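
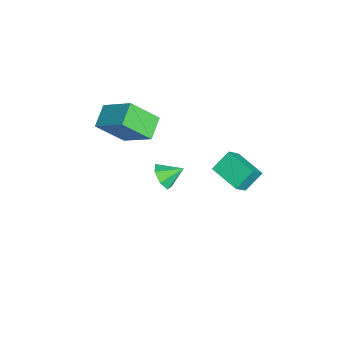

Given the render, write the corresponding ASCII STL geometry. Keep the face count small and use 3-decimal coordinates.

solid 
facet normal -0.563 0.411 -0.717
outer loop
vertex 0.674 0.861 3.384
vertex 1.748 1.84 3.102
vertex 1.121 0.152 2.626
endloop
endfacet
facet normal -0.726 -0.661 0.190
outer loop
vertex 1.712 -0.28 3.378
vertex 0.674 0.861 3.384
vertex 1.121 0.152 2.626
endloop
endfacet
facet normal -0.563 0.411 -0.717
outer loop
vertex 1.121 0.152 2.626
vertex 1.748 1.84 3.102
vertex 2.195 1.131 2.344
endloop
endfacet
facet normal 0.395 -0.627 -0.671
outer loop
vertex 2.195 1.131 2.344
vertex 1.712 -0.28 3.378
vertex 1.121 0.152 2.626
endloop
endfacet
facet normal -0.395 0.627 0.671
outer loop
vertex 0.674 0.861 3.384
vertex 2.339 1.408 3.854
vertex 1.748 1.84 3.102
endloop
endfacet
facet normal -0.726 -0.661 0.190
outer loop
vertex 1.265 0.429 4.136
vertex 0.674 0.861 3.384
vertex 1.712 -0.28 3.378
endloop
endfacet
facet normal -0.395 0.627 0.671
outer loop
vertex 1.265 0.429 4.136
vertex 2.339 1.408 3.854
vertex 0.674 0.861 3.384
endloop
endfacet
facet normal 0.726 0.661 -0.190
outer loop
vertex 1.748 1.84 3.102
vertex 2.339 1.408 3.854
vertex 2.195 1.131 2.344
endloop
endfacet
facet normal 0.395 -0.627 -0.671
outer loop
vertex 2.786 0.699 3.096
vertex 1.712 -0.28 3.378
vertex 2.195 1.131 2.344
endloop
endfacet
facet normal 0.726 0.661 -0.190
outer loop
vertex 2.195 1.131 2.344
vertex 2.339 1.408 3.854
vertex 2.786 0.699 3.096
endloop
endfacet
facet normal 0.563 -0.411 0.717
outer loop
vertex 2.786 0.699 3.096
vertex 1.265 0.429 4.136
vertex 1.712 -0.28 3.378
endloop
endfacet
facet normal 0.563 -0.411 0.717
outer loop
vertex 2.339 1.408 3.854
vertex 1.265 0.429 4.136
vertex 2.786 0.699 3.096
endloop
endfacet
facet normal -0.856 0.287 0.429
outer loop
vertex -3.395 -3.814 2.981
vertex -3.613 -2.535 1.691
vertex -4.36 -5.071 1.898
endloop
endfacet
facet normal 0.119 -0.699 0.705
outer loop
vertex -3.307 -5.425 1.369
vertex -3.395 -3.814 2.981
vertex -4.36 -5.071 1.898
endloop
endfacet
facet normal -0.856 0.287 0.429
outer loop
vertex -4.36 -5.071 1.898
vertex -3.613 -2.535 1.691
vertex -4.578 -3.792 0.607
endloop
endfacet
facet normal -0.503 -0.655 -0.564
outer loop
vertex -4.578 -3.792 0.607
vertex -3.307 -5.425 1.369
vertex -4.36 -5.071 1.898
endloop
endfacet
facet normal 0.503 0.655 0.564
outer loop
vertex -3.395 -3.814 2.981
vertex -2.56 -2.889 1.162
vertex -3.613 -2.535 1.691
endloop
endfacet
facet normal 0.119 -0.699 0.705
outer loop
vertex -2.342 -4.168 2.453
vertex -3.395 -3.814 2.981
vertex -3.307 -5.425 1.369
endloop
endfacet
facet normal 0.503 0.655 0.564
outer loop
vertex -2.342 -4.168 2.453
vertex -2.56 -2.889 1.162
vertex -3.395 -3.814 2.981
endloop
endfacet
facet normal -0.119 0.699 -0.705
outer loop
vertex -3.613 -2.535 1.691
vertex -2.56 -2.889 1.162
vertex -4.578 -3.792 0.607
endloop
endfacet
facet normal -0.503 -0.655 -0.564
outer loop
vertex -3.525 -4.146 0.079
vertex -3.307 -5.425 1.369
vertex -4.578 -3.792 0.607
endloop
endfacet
facet normal -0.119 0.699 -0.705
outer loop
vertex -4.578 -3.792 0.607
vertex -2.56 -2.889 1.162
vertex -3.525 -4.146 0.079
endloop
endfacet
facet normal 0.856 -0.287 -0.429
outer loop
vertex -3.525 -4.146 0.079
vertex -2.342 -4.168 2.453
vertex -3.307 -5.425 1.369
endloop
endfacet
facet normal 0.856 -0.287 -0.429
outer loop
vertex -2.56 -2.889 1.162
vertex -2.342 -4.168 2.453
vertex -3.525 -4.146 0.079
endloop
endfacet
facet normal 0.034 -0.850 -0.526
outer loop
vertex -2.084 -2.516 -1.667
vertex -2.781 -2.392 -1.912
vertex -2.132 -2.176 -2.219
endloop
endfacet
facet normal 0.834 0.499 0.235
outer loop
vertex -2.084 -2.516 -1.667
vertex -2.132 -2.176 -2.219
vertex -2.819 -1.448 -1.328
endloop
endfacet
facet normal 0.035 -0.850 -0.525
outer loop
vertex -2.132 -2.176 -2.219
vertex -2.781 -2.392 -1.912
vertex -2.67 -1.999 -2.541
endloop
endfacet
facet normal 0.463 0.827 -0.319
outer loop
vertex -2.132 -2.176 -2.219
vertex -2.67 -1.999 -2.541
vertex -2.819 -1.448 -1.328
endloop
endfacet
facet normal 0.032 -0.850 -0.526
outer loop
vertex -2.67 -1.999 -2.541
vertex -2.781 -2.392 -1.912
vertex -3.291 -2.117 -2.388
endloop
endfacet
facet normal -0.269 0.864 -0.426
outer loop
vertex -2.67 -1.999 -2.541
vertex -3.291 -2.117 -2.388
vertex -2.819 -1.448 -1.328
endloop
endfacet
facet normal 0.033 -0.850 -0.526
outer loop
vertex -3.291 -2.117 -2.388
vertex -2.781 -2.392 -1.912
vertex -3.529 -2.443 -1.877
endloop
endfacet
facet normal -0.812 0.583 -0.006
outer loop
vertex -3.291 -2.117 -2.388
vertex -3.529 -2.443 -1.877
vertex -2.819 -1.448 -1.328
endloop
endfacet
facet normal 0.033 -0.850 -0.526
outer loop
vertex -3.529 -2.443 -1.877
vertex -2.781 -2.392 -1.912
vertex -3.203 -2.73 -1.392
endloop
endfacet
facet normal -0.756 0.195 0.624
outer loop
vertex -3.529 -2.443 -1.877
vertex -3.203 -2.73 -1.392
vertex -2.819 -1.448 -1.328
endloop
endfacet
facet normal 0.034 -0.850 -0.525
outer loop
vertex -3.203 -2.73 -1.392
vertex -2.781 -2.392 -1.912
vertex -2.56 -2.762 -1.298
endloop
endfacet
facet normal -0.145 -0.006 0.989
outer loop
vertex -3.203 -2.73 -1.392
vertex -2.56 -2.762 -1.298
vertex -2.819 -1.448 -1.328
endloop
endfacet
facet normal 0.033 -0.851 -0.525
outer loop
vertex -2.56 -2.762 -1.298
vertex -2.781 -2.392 -1.912
vertex -2.084 -2.516 -1.667
endloop
endfacet
facet normal 0.565 0.130 0.815
outer loop
vertex -2.56 -2.762 -1.298
vertex -2.084 -2.516 -1.667
vertex -2.819 -1.448 -1.328
endloop
endfacet

endsolid


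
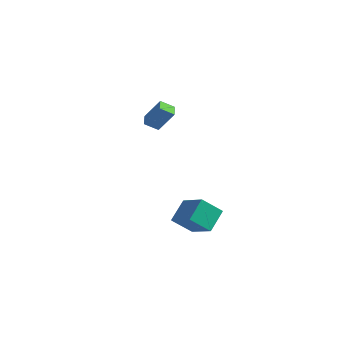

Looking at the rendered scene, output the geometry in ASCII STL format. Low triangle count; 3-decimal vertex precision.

solid 
facet normal -0.607 0.749 0.264
outer loop
vertex -3.257 3.37 2.961
vertex -2.429 3.622 4.15
vertex -2.775 3.92 2.509
endloop
endfacet
facet normal -0.563 -0.171 -0.809
outer loop
vertex -2.271 3.298 2.29
vertex -3.257 3.37 2.961
vertex -2.775 3.92 2.509
endloop
endfacet
facet normal -0.607 0.749 0.264
outer loop
vertex -2.775 3.92 2.509
vertex -2.429 3.622 4.15
vertex -1.947 4.172 3.698
endloop
endfacet
facet normal 0.561 0.640 -0.526
outer loop
vertex -1.947 4.172 3.698
vertex -2.271 3.298 2.29
vertex -2.775 3.92 2.509
endloop
endfacet
facet normal -0.561 -0.640 0.526
outer loop
vertex -3.257 3.37 2.961
vertex -1.925 3.0 3.931
vertex -2.429 3.622 4.15
endloop
endfacet
facet normal -0.563 -0.171 -0.809
outer loop
vertex -2.753 2.748 2.742
vertex -3.257 3.37 2.961
vertex -2.271 3.298 2.29
endloop
endfacet
facet normal -0.561 -0.640 0.526
outer loop
vertex -2.753 2.748 2.742
vertex -1.925 3.0 3.931
vertex -3.257 3.37 2.961
endloop
endfacet
facet normal 0.563 0.171 0.809
outer loop
vertex -2.429 3.622 4.15
vertex -1.925 3.0 3.931
vertex -1.947 4.172 3.698
endloop
endfacet
facet normal 0.561 0.640 -0.526
outer loop
vertex -1.443 3.55 3.479
vertex -2.271 3.298 2.29
vertex -1.947 4.172 3.698
endloop
endfacet
facet normal 0.563 0.171 0.809
outer loop
vertex -1.947 4.172 3.698
vertex -1.925 3.0 3.931
vertex -1.443 3.55 3.479
endloop
endfacet
facet normal 0.607 -0.749 -0.264
outer loop
vertex -1.443 3.55 3.479
vertex -2.753 2.748 2.742
vertex -2.271 3.298 2.29
endloop
endfacet
facet normal 0.607 -0.749 -0.264
outer loop
vertex -1.925 3.0 3.931
vertex -2.753 2.748 2.742
vertex -1.443 3.55 3.479
endloop
endfacet
facet normal -0.441 -0.615 0.654
outer loop
vertex 4.101 -1.082 0.816
vertex 2.69 -0.722 0.204
vertex 4.224 -2.116 -0.074
endloop
endfacet
facet normal 0.893 -0.227 0.388
outer loop
vertex 4.81 -1.298 -0.944
vertex 4.101 -1.082 0.816
vertex 4.224 -2.116 -0.074
endloop
endfacet
facet normal -0.441 -0.615 0.654
outer loop
vertex 4.224 -2.116 -0.074
vertex 2.69 -0.722 0.204
vertex 2.813 -1.756 -0.686
endloop
endfacet
facet normal 0.089 -0.755 -0.650
outer loop
vertex 2.813 -1.756 -0.686
vertex 4.81 -1.298 -0.944
vertex 4.224 -2.116 -0.074
endloop
endfacet
facet normal -0.089 0.755 0.650
outer loop
vertex 4.101 -1.082 0.816
vertex 3.276 0.096 -0.666
vertex 2.69 -0.722 0.204
endloop
endfacet
facet normal 0.893 -0.227 0.388
outer loop
vertex 4.687 -0.264 -0.054
vertex 4.101 -1.082 0.816
vertex 4.81 -1.298 -0.944
endloop
endfacet
facet normal -0.089 0.755 0.650
outer loop
vertex 4.687 -0.264 -0.054
vertex 3.276 0.096 -0.666
vertex 4.101 -1.082 0.816
endloop
endfacet
facet normal -0.893 0.227 -0.388
outer loop
vertex 2.69 -0.722 0.204
vertex 3.276 0.096 -0.666
vertex 2.813 -1.756 -0.686
endloop
endfacet
facet normal 0.089 -0.755 -0.650
outer loop
vertex 3.399 -0.938 -1.556
vertex 4.81 -1.298 -0.944
vertex 2.813 -1.756 -0.686
endloop
endfacet
facet normal -0.893 0.227 -0.388
outer loop
vertex 2.813 -1.756 -0.686
vertex 3.276 0.096 -0.666
vertex 3.399 -0.938 -1.556
endloop
endfacet
facet normal 0.441 0.615 -0.654
outer loop
vertex 3.399 -0.938 -1.556
vertex 4.687 -0.264 -0.054
vertex 4.81 -1.298 -0.944
endloop
endfacet
facet normal 0.441 0.615 -0.654
outer loop
vertex 3.276 0.096 -0.666
vertex 4.687 -0.264 -0.054
vertex 3.399 -0.938 -1.556
endloop
endfacet

endsolid


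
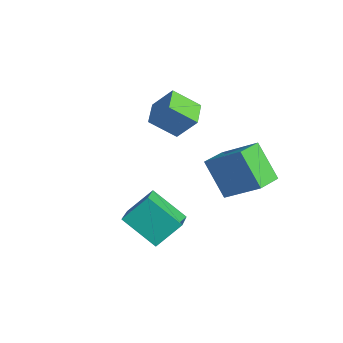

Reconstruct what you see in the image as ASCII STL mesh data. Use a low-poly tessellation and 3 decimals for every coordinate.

solid 
facet normal -0.534 0.832 -0.147
outer loop
vertex 3.353 3.181 0.155
vertex 4.507 3.616 -1.582
vertex 1.997 2.104 -1.016
endloop
endfacet
facet normal -0.542 -0.204 0.815
outer loop
vertex 2.793 0.864 -0.798
vertex 3.353 3.181 0.155
vertex 1.997 2.104 -1.016
endloop
endfacet
facet normal -0.534 0.832 -0.147
outer loop
vertex 1.997 2.104 -1.016
vertex 4.507 3.616 -1.582
vertex 3.151 2.539 -2.753
endloop
endfacet
facet normal -0.649 -0.515 -0.560
outer loop
vertex 3.151 2.539 -2.753
vertex 2.793 0.864 -0.798
vertex 1.997 2.104 -1.016
endloop
endfacet
facet normal 0.649 0.515 0.560
outer loop
vertex 3.353 3.181 0.155
vertex 5.303 2.376 -1.364
vertex 4.507 3.616 -1.582
endloop
endfacet
facet normal -0.542 -0.204 0.815
outer loop
vertex 4.149 1.941 0.373
vertex 3.353 3.181 0.155
vertex 2.793 0.864 -0.798
endloop
endfacet
facet normal 0.649 0.515 0.560
outer loop
vertex 4.149 1.941 0.373
vertex 5.303 2.376 -1.364
vertex 3.353 3.181 0.155
endloop
endfacet
facet normal 0.542 0.204 -0.815
outer loop
vertex 4.507 3.616 -1.582
vertex 5.303 2.376 -1.364
vertex 3.151 2.539 -2.753
endloop
endfacet
facet normal -0.649 -0.515 -0.560
outer loop
vertex 3.947 1.299 -2.535
vertex 2.793 0.864 -0.798
vertex 3.151 2.539 -2.753
endloop
endfacet
facet normal 0.542 0.204 -0.815
outer loop
vertex 3.151 2.539 -2.753
vertex 5.303 2.376 -1.364
vertex 3.947 1.299 -2.535
endloop
endfacet
facet normal 0.534 -0.832 0.147
outer loop
vertex 3.947 1.299 -2.535
vertex 4.149 1.941 0.373
vertex 2.793 0.864 -0.798
endloop
endfacet
facet normal 0.534 -0.832 0.147
outer loop
vertex 5.303 2.376 -1.364
vertex 4.149 1.941 0.373
vertex 3.947 1.299 -2.535
endloop
endfacet
facet normal -0.452 -0.465 -0.761
outer loop
vertex -0.9 -0.2 -0.111
vertex -2.095 0.516 0.162
vertex -0.417 0.993 -1.127
endloop
endfacet
facet normal 0.842 -0.504 -0.192
outer loop
vertex 0.275 1.704 0.038
vertex -0.9 -0.2 -0.111
vertex -0.417 0.993 -1.127
endloop
endfacet
facet normal -0.452 -0.465 -0.761
outer loop
vertex -0.417 0.993 -1.127
vertex -2.095 0.516 0.162
vertex -1.612 1.709 -0.854
endloop
endfacet
facet normal 0.295 0.728 -0.619
outer loop
vertex -1.612 1.709 -0.854
vertex 0.275 1.704 0.038
vertex -0.417 0.993 -1.127
endloop
endfacet
facet normal -0.295 -0.728 0.619
outer loop
vertex -0.9 -0.2 -0.111
vertex -1.403 1.227 1.327
vertex -2.095 0.516 0.162
endloop
endfacet
facet normal 0.842 -0.504 -0.192
outer loop
vertex -0.208 0.511 1.054
vertex -0.9 -0.2 -0.111
vertex 0.275 1.704 0.038
endloop
endfacet
facet normal -0.295 -0.728 0.619
outer loop
vertex -0.208 0.511 1.054
vertex -1.403 1.227 1.327
vertex -0.9 -0.2 -0.111
endloop
endfacet
facet normal -0.842 0.504 0.192
outer loop
vertex -2.095 0.516 0.162
vertex -1.403 1.227 1.327
vertex -1.612 1.709 -0.854
endloop
endfacet
facet normal 0.295 0.728 -0.619
outer loop
vertex -0.92 2.42 0.311
vertex 0.275 1.704 0.038
vertex -1.612 1.709 -0.854
endloop
endfacet
facet normal -0.842 0.504 0.192
outer loop
vertex -1.612 1.709 -0.854
vertex -1.403 1.227 1.327
vertex -0.92 2.42 0.311
endloop
endfacet
facet normal 0.452 0.465 0.761
outer loop
vertex -0.92 2.42 0.311
vertex -0.208 0.511 1.054
vertex 0.275 1.704 0.038
endloop
endfacet
facet normal 0.452 0.465 0.761
outer loop
vertex -1.403 1.227 1.327
vertex -0.208 0.511 1.054
vertex -0.92 2.42 0.311
endloop
endfacet
facet normal -0.794 0.454 -0.404
outer loop
vertex 2.4 -1.402 -2.277
vertex 3.631 -0.353 -3.52
vertex 2.288 -2.581 -3.382
endloop
endfacet
facet normal -0.603 -0.514 0.610
outer loop
vertex 3.909 -3.507 -2.56
vertex 2.4 -1.402 -2.277
vertex 2.288 -2.581 -3.382
endloop
endfacet
facet normal -0.794 0.454 -0.403
outer loop
vertex 2.288 -2.581 -3.382
vertex 3.631 -0.353 -3.52
vertex 3.519 -1.532 -4.626
endloop
endfacet
facet normal -0.070 -0.728 -0.682
outer loop
vertex 3.519 -1.532 -4.626
vertex 3.909 -3.507 -2.56
vertex 2.288 -2.581 -3.382
endloop
endfacet
facet normal 0.069 0.727 0.683
outer loop
vertex 2.4 -1.402 -2.277
vertex 5.252 -1.279 -2.698
vertex 3.631 -0.353 -3.52
endloop
endfacet
facet normal -0.603 -0.514 0.609
outer loop
vertex 4.021 -2.328 -1.454
vertex 2.4 -1.402 -2.277
vertex 3.909 -3.507 -2.56
endloop
endfacet
facet normal 0.069 0.728 0.682
outer loop
vertex 4.021 -2.328 -1.454
vertex 5.252 -1.279 -2.698
vertex 2.4 -1.402 -2.277
endloop
endfacet
facet normal 0.603 0.515 -0.610
outer loop
vertex 3.631 -0.353 -3.52
vertex 5.252 -1.279 -2.698
vertex 3.519 -1.532 -4.626
endloop
endfacet
facet normal -0.069 -0.728 -0.683
outer loop
vertex 5.14 -2.458 -3.803
vertex 3.909 -3.507 -2.56
vertex 3.519 -1.532 -4.626
endloop
endfacet
facet normal 0.603 0.514 -0.610
outer loop
vertex 3.519 -1.532 -4.626
vertex 5.252 -1.279 -2.698
vertex 5.14 -2.458 -3.803
endloop
endfacet
facet normal 0.794 -0.454 0.404
outer loop
vertex 5.14 -2.458 -3.803
vertex 4.021 -2.328 -1.454
vertex 3.909 -3.507 -2.56
endloop
endfacet
facet normal 0.795 -0.454 0.404
outer loop
vertex 5.252 -1.279 -2.698
vertex 4.021 -2.328 -1.454
vertex 5.14 -2.458 -3.803
endloop
endfacet

endsolid


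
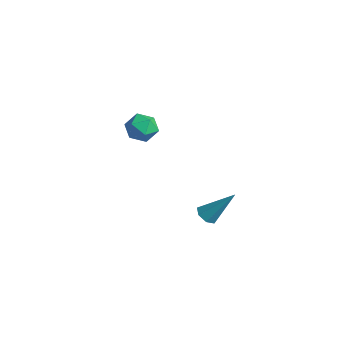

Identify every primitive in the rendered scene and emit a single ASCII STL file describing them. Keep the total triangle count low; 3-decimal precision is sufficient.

solid 
facet normal -0.419 -0.483 -0.769
outer loop
vertex 2.83 -0.833 -1.808
vertex 2.416 -0.52 -1.779
vertex 2.852 -0.457 -2.056
endloop
endfacet
facet normal 0.985 -0.133 -0.114
outer loop
vertex 2.83 -0.833 -1.808
vertex 2.852 -0.457 -2.056
vertex 3.144 0.32 -0.441
endloop
endfacet
facet normal -0.418 -0.484 -0.769
outer loop
vertex 2.852 -0.457 -2.056
vertex 2.416 -0.52 -1.779
vertex 2.545 -0.128 -2.096
endloop
endfacet
facet normal 0.691 0.595 -0.411
outer loop
vertex 2.852 -0.457 -2.056
vertex 2.545 -0.128 -2.096
vertex 3.144 0.32 -0.441
endloop
endfacet
facet normal -0.420 -0.483 -0.768
outer loop
vertex 2.545 -0.128 -2.096
vertex 2.416 -0.52 -1.779
vertex 2.142 -0.094 -1.897
endloop
endfacet
facet normal -0.040 0.968 -0.247
outer loop
vertex 2.545 -0.128 -2.096
vertex 2.142 -0.094 -1.897
vertex 3.144 0.32 -0.441
endloop
endfacet
facet normal -0.418 -0.482 -0.770
outer loop
vertex 2.142 -0.094 -1.897
vertex 2.416 -0.52 -1.779
vertex 1.944 -0.381 -1.61
endloop
endfacet
facet normal -0.660 0.708 0.253
outer loop
vertex 2.142 -0.094 -1.897
vertex 1.944 -0.381 -1.61
vertex 3.144 0.32 -0.441
endloop
endfacet
facet normal -0.418 -0.484 -0.769
outer loop
vertex 1.944 -0.381 -1.61
vertex 2.416 -0.52 -1.779
vertex 2.102 -0.772 -1.45
endloop
endfacet
facet normal -0.700 0.009 0.714
outer loop
vertex 1.944 -0.381 -1.61
vertex 2.102 -0.772 -1.45
vertex 3.144 0.32 -0.441
endloop
endfacet
facet normal -0.420 -0.481 -0.769
outer loop
vertex 2.102 -0.772 -1.45
vertex 2.416 -0.52 -1.779
vertex 2.496 -0.974 -1.539
endloop
endfacet
facet normal -0.131 -0.602 0.787
outer loop
vertex 2.102 -0.772 -1.45
vertex 2.496 -0.974 -1.539
vertex 3.144 0.32 -0.441
endloop
endfacet
facet normal -0.418 -0.481 -0.771
outer loop
vertex 2.496 -0.974 -1.539
vertex 2.416 -0.52 -1.779
vertex 2.83 -0.833 -1.808
endloop
endfacet
facet normal 0.618 -0.665 0.419
outer loop
vertex 2.496 -0.974 -1.539
vertex 2.83 -0.833 -1.808
vertex 3.144 0.32 -0.441
endloop
endfacet
facet normal -0.496 0.851 -0.169
outer loop
vertex -3.061 0.483 -0.49
vertex -3.671 0.211 -0.07
vertex -3.096 0.617 0.286
endloop
endfacet
facet normal 0.208 0.965 -0.157
outer loop
vertex -3.061 0.483 -0.49
vertex -3.096 0.617 0.286
vertex -2.411 0.415 -0.048
endloop
endfacet
facet normal 0.506 0.556 -0.659
outer loop
vertex -3.061 0.483 -0.49
vertex -2.411 0.415 -0.048
vertex -2.562 -0.115 -0.611
endloop
endfacet
facet normal -0.013 0.188 -0.982
outer loop
vertex -3.061 0.483 -0.49
vertex -2.562 -0.115 -0.611
vertex -3.34 -0.242 -0.625
endloop
endfacet
facet normal -0.633 0.370 -0.680
outer loop
vertex -3.061 0.483 -0.49
vertex -3.34 -0.242 -0.625
vertex -3.671 0.211 -0.07
endloop
endfacet
facet normal 0.454 0.752 0.477
outer loop
vertex -2.411 0.415 -0.048
vertex -3.096 0.617 0.286
vertex -2.62 0.102 0.645
endloop
endfacet
facet normal -0.684 0.568 0.458
outer loop
vertex -3.096 0.617 0.286
vertex -3.671 0.211 -0.07
vertex -3.398 -0.025 0.631
endloop
endfacet
facet normal -0.906 -0.211 -0.368
outer loop
vertex -3.671 0.211 -0.07
vertex -3.34 -0.242 -0.625
vertex -3.549 -0.555 0.068
endloop
endfacet
facet normal 0.098 -0.506 -0.857
outer loop
vertex -3.34 -0.242 -0.625
vertex -2.562 -0.115 -0.611
vertex -2.864 -0.757 -0.266
endloop
endfacet
facet normal 0.938 0.089 -0.335
outer loop
vertex -2.562 -0.115 -0.611
vertex -2.411 0.415 -0.048
vertex -2.289 -0.351 0.09
endloop
endfacet
facet normal 0.013 -0.188 0.982
outer loop
vertex -2.899 -0.623 0.51
vertex -2.62 0.102 0.645
vertex -3.398 -0.025 0.631
endloop
endfacet
facet normal -0.506 -0.556 0.659
outer loop
vertex -2.899 -0.623 0.51
vertex -3.398 -0.025 0.631
vertex -3.549 -0.555 0.068
endloop
endfacet
facet normal -0.208 -0.965 0.157
outer loop
vertex -2.899 -0.623 0.51
vertex -3.549 -0.555 0.068
vertex -2.864 -0.757 -0.266
endloop
endfacet
facet normal 0.496 -0.851 0.169
outer loop
vertex -2.899 -0.623 0.51
vertex -2.864 -0.757 -0.266
vertex -2.289 -0.351 0.09
endloop
endfacet
facet normal 0.633 -0.370 0.680
outer loop
vertex -2.899 -0.623 0.51
vertex -2.289 -0.351 0.09
vertex -2.62 0.102 0.645
endloop
endfacet
facet normal -0.098 0.506 0.857
outer loop
vertex -3.398 -0.025 0.631
vertex -2.62 0.102 0.645
vertex -3.096 0.617 0.286
endloop
endfacet
facet normal -0.938 -0.089 0.335
outer loop
vertex -3.549 -0.555 0.068
vertex -3.398 -0.025 0.631
vertex -3.671 0.211 -0.07
endloop
endfacet
facet normal -0.454 -0.752 -0.477
outer loop
vertex -2.864 -0.757 -0.266
vertex -3.549 -0.555 0.068
vertex -3.34 -0.242 -0.625
endloop
endfacet
facet normal 0.684 -0.568 -0.458
outer loop
vertex -2.289 -0.351 0.09
vertex -2.864 -0.757 -0.266
vertex -2.562 -0.115 -0.611
endloop
endfacet
facet normal 0.906 0.211 0.368
outer loop
vertex -2.62 0.102 0.645
vertex -2.289 -0.351 0.09
vertex -2.411 0.415 -0.048
endloop
endfacet

endsolid


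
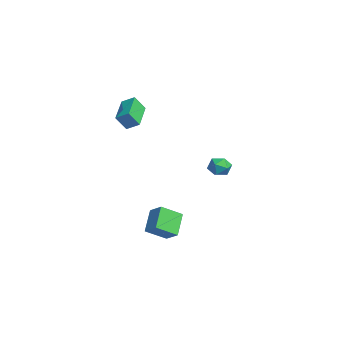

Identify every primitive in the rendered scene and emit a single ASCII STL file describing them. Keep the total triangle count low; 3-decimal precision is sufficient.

solid 
facet normal -0.460 -0.749 -0.476
outer loop
vertex -1.701 -3.188 3.812
vertex -3.54 -2.482 4.479
vertex -1.793 -2.523 2.854
endloop
endfacet
facet normal 0.884 -0.340 -0.321
outer loop
vertex -1.36 -1.818 3.301
vertex -1.701 -3.188 3.812
vertex -1.793 -2.523 2.854
endloop
endfacet
facet normal -0.460 -0.749 -0.476
outer loop
vertex -1.793 -2.523 2.854
vertex -3.54 -2.482 4.479
vertex -3.632 -1.817 3.521
endloop
endfacet
facet normal -0.079 0.568 -0.819
outer loop
vertex -3.632 -1.817 3.521
vertex -1.36 -1.818 3.301
vertex -1.793 -2.523 2.854
endloop
endfacet
facet normal 0.079 -0.568 0.819
outer loop
vertex -1.701 -3.188 3.812
vertex -3.107 -1.777 4.926
vertex -3.54 -2.482 4.479
endloop
endfacet
facet normal 0.884 -0.340 -0.321
outer loop
vertex -1.268 -2.483 4.259
vertex -1.701 -3.188 3.812
vertex -1.36 -1.818 3.301
endloop
endfacet
facet normal 0.079 -0.568 0.819
outer loop
vertex -1.268 -2.483 4.259
vertex -3.107 -1.777 4.926
vertex -1.701 -3.188 3.812
endloop
endfacet
facet normal -0.884 0.340 0.321
outer loop
vertex -3.54 -2.482 4.479
vertex -3.107 -1.777 4.926
vertex -3.632 -1.817 3.521
endloop
endfacet
facet normal -0.079 0.568 -0.819
outer loop
vertex -3.199 -1.112 3.968
vertex -1.36 -1.818 3.301
vertex -3.632 -1.817 3.521
endloop
endfacet
facet normal -0.884 0.340 0.321
outer loop
vertex -3.632 -1.817 3.521
vertex -3.107 -1.777 4.926
vertex -3.199 -1.112 3.968
endloop
endfacet
facet normal 0.460 0.749 0.476
outer loop
vertex -3.199 -1.112 3.968
vertex -1.268 -2.483 4.259
vertex -1.36 -1.818 3.301
endloop
endfacet
facet normal 0.460 0.749 0.476
outer loop
vertex -3.107 -1.777 4.926
vertex -1.268 -2.483 4.259
vertex -3.199 -1.112 3.968
endloop
endfacet
facet normal -0.661 0.316 0.680
outer loop
vertex 0.532 -1.587 -2.925
vertex 1.368 -1.108 -2.335
vertex 0.341 -0.272 -3.722
endloop
endfacet
facet normal -0.740 -0.424 -0.522
outer loop
vertex 1.472 -0.812 -4.885
vertex 0.532 -1.587 -2.925
vertex 0.341 -0.272 -3.722
endloop
endfacet
facet normal -0.661 0.316 0.680
outer loop
vertex 0.341 -0.272 -3.722
vertex 1.368 -1.108 -2.335
vertex 1.177 0.208 -3.132
endloop
endfacet
facet normal -0.124 0.848 -0.515
outer loop
vertex 1.177 0.208 -3.132
vertex 1.472 -0.812 -4.885
vertex 0.341 -0.272 -3.722
endloop
endfacet
facet normal 0.123 -0.849 0.514
outer loop
vertex 0.532 -1.587 -2.925
vertex 2.499 -1.648 -3.498
vertex 1.368 -1.108 -2.335
endloop
endfacet
facet normal -0.740 -0.424 -0.522
outer loop
vertex 1.663 -2.128 -4.088
vertex 0.532 -1.587 -2.925
vertex 1.472 -0.812 -4.885
endloop
endfacet
facet normal 0.124 -0.848 0.515
outer loop
vertex 1.663 -2.128 -4.088
vertex 2.499 -1.648 -3.498
vertex 0.532 -1.587 -2.925
endloop
endfacet
facet normal 0.740 0.424 0.523
outer loop
vertex 1.368 -1.108 -2.335
vertex 2.499 -1.648 -3.498
vertex 1.177 0.208 -3.132
endloop
endfacet
facet normal -0.123 0.849 -0.514
outer loop
vertex 2.308 -0.333 -4.295
vertex 1.472 -0.812 -4.885
vertex 1.177 0.208 -3.132
endloop
endfacet
facet normal 0.740 0.424 0.522
outer loop
vertex 1.177 0.208 -3.132
vertex 2.499 -1.648 -3.498
vertex 2.308 -0.333 -4.295
endloop
endfacet
facet normal 0.661 -0.316 -0.680
outer loop
vertex 2.308 -0.333 -4.295
vertex 1.663 -2.128 -4.088
vertex 1.472 -0.812 -4.885
endloop
endfacet
facet normal 0.661 -0.316 -0.680
outer loop
vertex 2.499 -1.648 -3.498
vertex 1.663 -2.128 -4.088
vertex 2.308 -0.333 -4.295
endloop
endfacet
facet normal 0.473 0.739 0.479
outer loop
vertex -0.569 3.555 -0.086
vertex -0.416 3.062 0.524
vertex 0.103 3.122 -0.081
endloop
endfacet
facet normal 0.528 0.818 -0.229
outer loop
vertex -0.569 3.555 -0.086
vertex 0.103 3.122 -0.081
vertex -0.315 3.203 -0.757
endloop
endfacet
facet normal -0.130 0.857 -0.499
outer loop
vertex -0.569 3.555 -0.086
vertex -0.315 3.203 -0.757
vertex -1.092 3.194 -0.57
endloop
endfacet
facet normal -0.593 0.804 0.042
outer loop
vertex -0.569 3.555 -0.086
vertex -1.092 3.194 -0.57
vertex -1.154 3.107 0.222
endloop
endfacet
facet normal -0.220 0.731 0.646
outer loop
vertex -0.569 3.555 -0.086
vertex -1.154 3.107 0.222
vertex -0.416 3.062 0.524
endloop
endfacet
facet normal 0.840 0.230 -0.492
outer loop
vertex -0.315 3.203 -0.757
vertex 0.103 3.122 -0.081
vertex -0.006 2.493 -0.562
endloop
endfacet
facet normal 0.750 0.105 0.653
outer loop
vertex 0.103 3.122 -0.081
vertex -0.416 3.062 0.524
vertex -0.068 2.406 0.23
endloop
endfacet
facet normal -0.372 0.092 0.924
outer loop
vertex -0.416 3.062 0.524
vertex -1.154 3.107 0.222
vertex -0.845 2.397 0.417
endloop
endfacet
facet normal -0.976 0.210 -0.053
outer loop
vertex -1.154 3.107 0.222
vertex -1.092 3.194 -0.57
vertex -1.263 2.478 -0.259
endloop
endfacet
facet normal -0.227 0.296 -0.928
outer loop
vertex -1.092 3.194 -0.57
vertex -0.315 3.203 -0.757
vertex -0.744 2.538 -0.864
endloop
endfacet
facet normal 0.593 -0.804 -0.042
outer loop
vertex -0.591 2.045 -0.254
vertex -0.006 2.493 -0.562
vertex -0.068 2.406 0.23
endloop
endfacet
facet normal 0.130 -0.857 0.499
outer loop
vertex -0.591 2.045 -0.254
vertex -0.068 2.406 0.23
vertex -0.845 2.397 0.417
endloop
endfacet
facet normal -0.528 -0.818 0.229
outer loop
vertex -0.591 2.045 -0.254
vertex -0.845 2.397 0.417
vertex -1.263 2.478 -0.259
endloop
endfacet
facet normal -0.473 -0.739 -0.479
outer loop
vertex -0.591 2.045 -0.254
vertex -1.263 2.478 -0.259
vertex -0.744 2.538 -0.864
endloop
endfacet
facet normal 0.220 -0.731 -0.646
outer loop
vertex -0.591 2.045 -0.254
vertex -0.744 2.538 -0.864
vertex -0.006 2.493 -0.562
endloop
endfacet
facet normal 0.976 -0.210 0.053
outer loop
vertex -0.068 2.406 0.23
vertex -0.006 2.493 -0.562
vertex 0.103 3.122 -0.081
endloop
endfacet
facet normal 0.227 -0.296 0.928
outer loop
vertex -0.845 2.397 0.417
vertex -0.068 2.406 0.23
vertex -0.416 3.062 0.524
endloop
endfacet
facet normal -0.840 -0.230 0.492
outer loop
vertex -1.263 2.478 -0.259
vertex -0.845 2.397 0.417
vertex -1.154 3.107 0.222
endloop
endfacet
facet normal -0.750 -0.105 -0.653
outer loop
vertex -0.744 2.538 -0.864
vertex -1.263 2.478 -0.259
vertex -1.092 3.194 -0.57
endloop
endfacet
facet normal 0.372 -0.092 -0.924
outer loop
vertex -0.006 2.493 -0.562
vertex -0.744 2.538 -0.864
vertex -0.315 3.203 -0.757
endloop
endfacet

endsolid


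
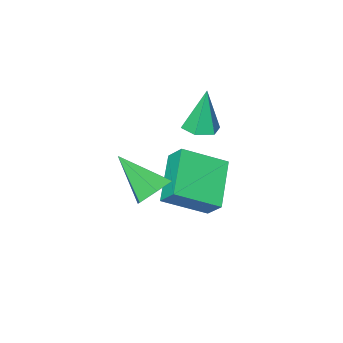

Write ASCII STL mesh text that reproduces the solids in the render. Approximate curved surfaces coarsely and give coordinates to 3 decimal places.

solid 
facet normal -0.602 -0.584 0.544
outer loop
vertex 0.795 -0.77 -0.919
vertex 0.747 -0.104 -0.258
vertex -0.631 -0.06 -1.736
endloop
endfacet
facet normal 0.050 -0.709 -0.703
outer loop
vertex 0.593 1.124 -2.842
vertex 0.795 -0.77 -0.919
vertex -0.631 -0.06 -1.736
endloop
endfacet
facet normal -0.603 -0.583 0.545
outer loop
vertex -0.631 -0.06 -1.736
vertex 0.747 -0.104 -0.258
vertex -0.678 0.606 -1.075
endloop
endfacet
facet normal -0.796 0.397 -0.456
outer loop
vertex -0.678 0.606 -1.075
vertex 0.593 1.124 -2.842
vertex -0.631 -0.06 -1.736
endloop
endfacet
facet normal 0.796 -0.396 0.457
outer loop
vertex 0.795 -0.77 -0.919
vertex 1.971 1.08 -1.364
vertex 0.747 -0.104 -0.258
endloop
endfacet
facet normal 0.050 -0.709 -0.703
outer loop
vertex 2.018 0.414 -2.025
vertex 0.795 -0.77 -0.919
vertex 0.593 1.124 -2.842
endloop
endfacet
facet normal 0.797 -0.397 0.456
outer loop
vertex 2.018 0.414 -2.025
vertex 1.971 1.08 -1.364
vertex 0.795 -0.77 -0.919
endloop
endfacet
facet normal -0.050 0.709 0.703
outer loop
vertex 0.747 -0.104 -0.258
vertex 1.971 1.08 -1.364
vertex -0.678 0.606 -1.075
endloop
endfacet
facet normal -0.797 0.396 -0.457
outer loop
vertex 0.545 1.79 -2.181
vertex 0.593 1.124 -2.842
vertex -0.678 0.606 -1.075
endloop
endfacet
facet normal -0.050 0.709 0.704
outer loop
vertex -0.678 0.606 -1.075
vertex 1.971 1.08 -1.364
vertex 0.545 1.79 -2.181
endloop
endfacet
facet normal 0.603 0.584 -0.544
outer loop
vertex 0.545 1.79 -2.181
vertex 2.018 0.414 -2.025
vertex 0.593 1.124 -2.842
endloop
endfacet
facet normal 0.603 0.583 -0.545
outer loop
vertex 1.971 1.08 -1.364
vertex 2.018 0.414 -2.025
vertex 0.545 1.79 -2.181
endloop
endfacet
facet normal -0.257 0.716 -0.649
outer loop
vertex 4.308 2.465 -0.043
vertex 3.586 2.272 0.03
vertex 3.884 2.79 0.484
endloop
endfacet
facet normal 0.825 0.274 0.495
outer loop
vertex 4.308 2.465 -0.043
vertex 3.884 2.79 0.484
vertex 4.054 0.968 1.21
endloop
endfacet
facet normal -0.257 0.716 -0.649
outer loop
vertex 3.884 2.79 0.484
vertex 3.586 2.272 0.03
vertex 3.163 2.597 0.556
endloop
endfacet
facet normal -0.006 0.370 0.929
outer loop
vertex 3.884 2.79 0.484
vertex 3.163 2.597 0.556
vertex 4.054 0.968 1.21
endloop
endfacet
facet normal -0.257 0.716 -0.649
outer loop
vertex 3.163 2.597 0.556
vertex 3.586 2.272 0.03
vertex 2.865 2.079 0.102
endloop
endfacet
facet normal -0.744 -0.145 0.653
outer loop
vertex 3.163 2.597 0.556
vertex 2.865 2.079 0.102
vertex 4.054 0.968 1.21
endloop
endfacet
facet normal -0.257 0.716 -0.649
outer loop
vertex 2.865 2.079 0.102
vertex 3.586 2.272 0.03
vertex 3.289 1.754 -0.424
endloop
endfacet
facet normal -0.652 -0.756 -0.058
outer loop
vertex 2.865 2.079 0.102
vertex 3.289 1.754 -0.424
vertex 4.054 0.968 1.21
endloop
endfacet
facet normal -0.257 0.716 -0.649
outer loop
vertex 3.289 1.754 -0.424
vertex 3.586 2.272 0.03
vertex 4.01 1.947 -0.497
endloop
endfacet
facet normal 0.178 -0.852 -0.493
outer loop
vertex 3.289 1.754 -0.424
vertex 4.01 1.947 -0.497
vertex 4.054 0.968 1.21
endloop
endfacet
facet normal -0.257 0.716 -0.649
outer loop
vertex 4.01 1.947 -0.497
vertex 3.586 2.272 0.03
vertex 4.308 2.465 -0.043
endloop
endfacet
facet normal 0.916 -0.337 -0.217
outer loop
vertex 4.01 1.947 -0.497
vertex 4.308 2.465 -0.043
vertex 4.054 0.968 1.21
endloop
endfacet
facet normal 0.116 -0.044 -0.992
outer loop
vertex 0.853 0.739 0.877
vertex 0.32 0.352 0.832
vertex 0.255 1.008 0.795
endloop
endfacet
facet normal 0.352 0.880 0.318
outer loop
vertex 0.853 0.739 0.877
vertex 0.255 1.008 0.795
vertex 0.12 0.428 2.548
endloop
endfacet
facet normal 0.116 -0.044 -0.992
outer loop
vertex 0.255 1.008 0.795
vertex 0.32 0.352 0.832
vertex -0.277 0.62 0.75
endloop
endfacet
facet normal -0.587 0.781 0.213
outer loop
vertex 0.255 1.008 0.795
vertex -0.277 0.62 0.75
vertex 0.12 0.428 2.548
endloop
endfacet
facet normal 0.116 -0.044 -0.992
outer loop
vertex -0.277 0.62 0.75
vertex 0.32 0.352 0.832
vertex -0.212 -0.036 0.787
endloop
endfacet
facet normal -0.975 -0.085 0.206
outer loop
vertex -0.277 0.62 0.75
vertex -0.212 -0.036 0.787
vertex 0.12 0.428 2.548
endloop
endfacet
facet normal 0.115 -0.043 -0.992
outer loop
vertex -0.212 -0.036 0.787
vertex 0.32 0.352 0.832
vertex 0.385 -0.304 0.868
endloop
endfacet
facet normal -0.424 -0.853 0.305
outer loop
vertex -0.212 -0.036 0.787
vertex 0.385 -0.304 0.868
vertex 0.12 0.428 2.548
endloop
endfacet
facet normal 0.115 -0.043 -0.992
outer loop
vertex 0.385 -0.304 0.868
vertex 0.32 0.352 0.832
vertex 0.918 0.083 0.913
endloop
endfacet
facet normal 0.513 -0.754 0.410
outer loop
vertex 0.385 -0.304 0.868
vertex 0.918 0.083 0.913
vertex 0.12 0.428 2.548
endloop
endfacet
facet normal 0.115 -0.043 -0.992
outer loop
vertex 0.918 0.083 0.913
vertex 0.32 0.352 0.832
vertex 0.853 0.739 0.877
endloop
endfacet
facet normal 0.902 0.112 0.417
outer loop
vertex 0.918 0.083 0.913
vertex 0.853 0.739 0.877
vertex 0.12 0.428 2.548
endloop
endfacet

endsolid


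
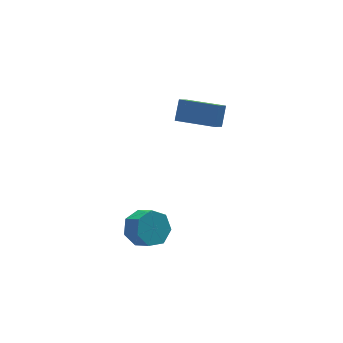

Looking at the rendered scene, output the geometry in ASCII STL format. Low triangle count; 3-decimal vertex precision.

solid 
facet normal -0.302 0.732 -0.610
outer loop
vertex -1.696 -1.61 -0.352
vertex -2.587 -1.582 0.123
vertex -1.746 -1.062 0.33
endloop
endfacet
facet normal 0.951 0.270 -0.147
outer loop
vertex -1.696 -1.61 -0.352
vertex -1.746 -1.062 0.33
vertex -1.342 -2.467 0.362
endloop
endfacet
facet normal 0.951 0.270 -0.147
outer loop
vertex -1.342 -2.467 0.362
vertex -1.746 -1.062 0.33
vertex -1.392 -1.919 1.044
endloop
endfacet
facet normal 0.302 -0.732 0.611
outer loop
vertex -1.342 -2.467 0.362
vertex -1.392 -1.919 1.044
vertex -2.233 -2.438 0.837
endloop
endfacet
facet normal -0.302 0.732 -0.611
outer loop
vertex -1.746 -1.062 0.33
vertex -2.587 -1.582 0.123
vertex -2.429 -0.905 0.856
endloop
endfacet
facet normal 0.549 0.657 0.517
outer loop
vertex -1.746 -1.062 0.33
vertex -2.429 -0.905 0.856
vertex -1.392 -1.919 1.044
endloop
endfacet
facet normal 0.549 0.657 0.517
outer loop
vertex -1.392 -1.919 1.044
vertex -2.429 -0.905 0.856
vertex -2.075 -1.762 1.57
endloop
endfacet
facet normal 0.302 -0.732 0.610
outer loop
vertex -1.392 -1.919 1.044
vertex -2.075 -1.762 1.57
vertex -2.233 -2.438 0.837
endloop
endfacet
facet normal -0.302 0.732 -0.611
outer loop
vertex -2.429 -0.905 0.856
vertex -2.587 -1.582 0.123
vertex -3.231 -1.258 0.83
endloop
endfacet
facet normal -0.267 0.549 0.792
outer loop
vertex -2.429 -0.905 0.856
vertex -3.231 -1.258 0.83
vertex -2.075 -1.762 1.57
endloop
endfacet
facet normal -0.266 0.551 0.791
outer loop
vertex -2.075 -1.762 1.57
vertex -3.231 -1.258 0.83
vertex -2.877 -2.114 1.545
endloop
endfacet
facet normal 0.302 -0.732 0.610
outer loop
vertex -2.075 -1.762 1.57
vertex -2.877 -2.114 1.545
vertex -2.233 -2.438 0.837
endloop
endfacet
facet normal -0.302 0.732 -0.611
outer loop
vertex -3.231 -1.258 0.83
vertex -2.587 -1.582 0.123
vertex -3.548 -1.854 0.272
endloop
endfacet
facet normal -0.882 0.028 0.471
outer loop
vertex -3.231 -1.258 0.83
vertex -3.548 -1.854 0.272
vertex -2.877 -2.114 1.545
endloop
endfacet
facet normal -0.882 0.028 0.471
outer loop
vertex -2.877 -2.114 1.545
vertex -3.548 -1.854 0.272
vertex -3.194 -2.711 0.986
endloop
endfacet
facet normal 0.303 -0.732 0.610
outer loop
vertex -2.877 -2.114 1.545
vertex -3.194 -2.711 0.986
vertex -2.233 -2.438 0.837
endloop
endfacet
facet normal -0.302 0.733 -0.610
outer loop
vertex -3.548 -1.854 0.272
vertex -2.587 -1.582 0.123
vertex -3.141 -2.245 -0.399
endloop
endfacet
facet normal -0.832 -0.515 -0.205
outer loop
vertex -3.548 -1.854 0.272
vertex -3.141 -2.245 -0.399
vertex -3.194 -2.711 0.986
endloop
endfacet
facet normal -0.833 -0.514 -0.205
outer loop
vertex -3.194 -2.711 0.986
vertex -3.141 -2.245 -0.399
vertex -2.788 -3.102 0.315
endloop
endfacet
facet normal 0.303 -0.732 0.610
outer loop
vertex -3.194 -2.711 0.986
vertex -2.788 -3.102 0.315
vertex -2.233 -2.438 0.837
endloop
endfacet
facet normal -0.302 0.733 -0.610
outer loop
vertex -3.141 -2.245 -0.399
vertex -2.587 -1.582 0.123
vertex -2.317 -2.137 -0.677
endloop
endfacet
facet normal -0.157 -0.670 -0.726
outer loop
vertex -3.141 -2.245 -0.399
vertex -2.317 -2.137 -0.677
vertex -2.788 -3.102 0.315
endloop
endfacet
facet normal -0.156 -0.670 -0.726
outer loop
vertex -2.788 -3.102 0.315
vertex -2.317 -2.137 -0.677
vertex -1.964 -2.993 0.037
endloop
endfacet
facet normal 0.303 -0.732 0.610
outer loop
vertex -2.788 -3.102 0.315
vertex -1.964 -2.993 0.037
vertex -2.233 -2.438 0.837
endloop
endfacet
facet normal -0.302 0.732 -0.610
outer loop
vertex -2.317 -2.137 -0.677
vertex -2.587 -1.582 0.123
vertex -1.696 -1.61 -0.352
endloop
endfacet
facet normal 0.638 -0.321 -0.700
outer loop
vertex -2.317 -2.137 -0.677
vertex -1.696 -1.61 -0.352
vertex -1.964 -2.993 0.037
endloop
endfacet
facet normal 0.637 -0.321 -0.701
outer loop
vertex -1.964 -2.993 0.037
vertex -1.696 -1.61 -0.352
vertex -1.342 -2.467 0.362
endloop
endfacet
facet normal 0.301 -0.733 0.610
outer loop
vertex -1.964 -2.993 0.037
vertex -1.342 -2.467 0.362
vertex -2.233 -2.438 0.837
endloop
endfacet
facet normal -0.417 -0.550 -0.724
outer loop
vertex 3.081 2.393 2.313
vertex 1.491 3.787 2.17
vertex 3.835 3.149 1.304
endloop
endfacet
facet normal 0.750 -0.658 0.068
outer loop
vertex 4.369 3.853 2.23
vertex 3.081 2.393 2.313
vertex 3.835 3.149 1.304
endloop
endfacet
facet normal -0.417 -0.550 -0.724
outer loop
vertex 3.835 3.149 1.304
vertex 1.491 3.787 2.17
vertex 2.245 4.544 1.16
endloop
endfacet
facet normal 0.513 0.514 -0.687
outer loop
vertex 2.245 4.544 1.16
vertex 4.369 3.853 2.23
vertex 3.835 3.149 1.304
endloop
endfacet
facet normal -0.513 -0.515 0.687
outer loop
vertex 3.081 2.393 2.313
vertex 2.025 4.491 3.096
vertex 1.491 3.787 2.17
endloop
endfacet
facet normal 0.750 -0.658 0.067
outer loop
vertex 3.615 3.096 3.24
vertex 3.081 2.393 2.313
vertex 4.369 3.853 2.23
endloop
endfacet
facet normal -0.514 -0.515 0.686
outer loop
vertex 3.615 3.096 3.24
vertex 2.025 4.491 3.096
vertex 3.081 2.393 2.313
endloop
endfacet
facet normal -0.750 0.658 -0.067
outer loop
vertex 1.491 3.787 2.17
vertex 2.025 4.491 3.096
vertex 2.245 4.544 1.16
endloop
endfacet
facet normal 0.513 0.515 -0.686
outer loop
vertex 2.779 5.247 2.087
vertex 4.369 3.853 2.23
vertex 2.245 4.544 1.16
endloop
endfacet
facet normal -0.750 0.658 -0.067
outer loop
vertex 2.245 4.544 1.16
vertex 2.025 4.491 3.096
vertex 2.779 5.247 2.087
endloop
endfacet
facet normal 0.417 0.550 0.724
outer loop
vertex 2.779 5.247 2.087
vertex 3.615 3.096 3.24
vertex 4.369 3.853 2.23
endloop
endfacet
facet normal 0.417 0.550 0.724
outer loop
vertex 2.025 4.491 3.096
vertex 3.615 3.096 3.24
vertex 2.779 5.247 2.087
endloop
endfacet

endsolid


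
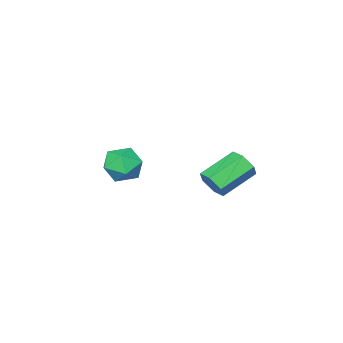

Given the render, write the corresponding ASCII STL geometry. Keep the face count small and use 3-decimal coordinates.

solid 
facet normal 0.886 -0.121 -0.447
outer loop
vertex 2.253 3.526 3.697
vertex 1.847 3.25 2.967
vertex 2.02 4.106 3.078
endloop
endfacet
facet normal 0.380 0.742 0.552
outer loop
vertex 2.253 3.526 3.697
vertex 2.02 4.106 3.078
vertex 0.339 3.786 4.663
endloop
endfacet
facet normal 0.379 0.742 0.552
outer loop
vertex 0.339 3.786 4.663
vertex 2.02 4.106 3.078
vertex 0.105 4.366 4.044
endloop
endfacet
facet normal -0.886 0.120 0.447
outer loop
vertex 0.339 3.786 4.663
vertex 0.105 4.366 4.044
vertex -0.067 3.51 3.933
endloop
endfacet
facet normal 0.886 -0.121 -0.447
outer loop
vertex 2.02 4.106 3.078
vertex 1.847 3.25 2.967
vertex 1.614 3.83 2.348
endloop
endfacet
facet normal -0.040 0.942 -0.334
outer loop
vertex 2.02 4.106 3.078
vertex 1.614 3.83 2.348
vertex 0.105 4.366 4.044
endloop
endfacet
facet normal -0.040 0.942 -0.333
outer loop
vertex 0.105 4.366 4.044
vertex 1.614 3.83 2.348
vertex -0.301 4.09 3.313
endloop
endfacet
facet normal -0.886 0.120 0.447
outer loop
vertex 0.105 4.366 4.044
vertex -0.301 4.09 3.313
vertex -0.067 3.51 3.933
endloop
endfacet
facet normal 0.886 -0.121 -0.447
outer loop
vertex 1.614 3.83 2.348
vertex 1.847 3.25 2.967
vertex 1.441 2.974 2.237
endloop
endfacet
facet normal -0.419 0.200 -0.886
outer loop
vertex 1.614 3.83 2.348
vertex 1.441 2.974 2.237
vertex -0.301 4.09 3.313
endloop
endfacet
facet normal -0.420 0.198 -0.886
outer loop
vertex -0.301 4.09 3.313
vertex 1.441 2.974 2.237
vertex -0.473 3.234 3.203
endloop
endfacet
facet normal -0.886 0.121 0.447
outer loop
vertex -0.301 4.09 3.313
vertex -0.473 3.234 3.203
vertex -0.067 3.51 3.933
endloop
endfacet
facet normal 0.886 -0.120 -0.447
outer loop
vertex 1.441 2.974 2.237
vertex 1.847 3.25 2.967
vertex 1.675 2.394 2.856
endloop
endfacet
facet normal -0.380 -0.742 -0.552
outer loop
vertex 1.441 2.974 2.237
vertex 1.675 2.394 2.856
vertex -0.473 3.234 3.203
endloop
endfacet
facet normal -0.379 -0.742 -0.553
outer loop
vertex -0.473 3.234 3.203
vertex 1.675 2.394 2.856
vertex -0.24 2.654 3.822
endloop
endfacet
facet normal -0.886 0.121 0.447
outer loop
vertex -0.473 3.234 3.203
vertex -0.24 2.654 3.822
vertex -0.067 3.51 3.933
endloop
endfacet
facet normal 0.886 -0.120 -0.447
outer loop
vertex 1.675 2.394 2.856
vertex 1.847 3.25 2.967
vertex 2.081 2.67 3.587
endloop
endfacet
facet normal 0.040 -0.942 0.333
outer loop
vertex 1.675 2.394 2.856
vertex 2.081 2.67 3.587
vertex -0.24 2.654 3.822
endloop
endfacet
facet normal 0.040 -0.942 0.334
outer loop
vertex -0.24 2.654 3.822
vertex 2.081 2.67 3.587
vertex 0.166 2.93 4.552
endloop
endfacet
facet normal -0.886 0.121 0.447
outer loop
vertex -0.24 2.654 3.822
vertex 0.166 2.93 4.552
vertex -0.067 3.51 3.933
endloop
endfacet
facet normal 0.886 -0.121 -0.447
outer loop
vertex 2.081 2.67 3.587
vertex 1.847 3.25 2.967
vertex 2.253 3.526 3.697
endloop
endfacet
facet normal 0.420 -0.198 0.886
outer loop
vertex 2.081 2.67 3.587
vertex 2.253 3.526 3.697
vertex 0.166 2.93 4.552
endloop
endfacet
facet normal 0.420 -0.200 0.885
outer loop
vertex 0.166 2.93 4.552
vertex 2.253 3.526 3.697
vertex 0.339 3.786 4.663
endloop
endfacet
facet normal -0.886 0.121 0.447
outer loop
vertex 0.166 2.93 4.552
vertex 0.339 3.786 4.663
vertex -0.067 3.51 3.933
endloop
endfacet
facet normal -0.869 -0.382 0.313
outer loop
vertex 1.142 -2.891 1.855
vertex 1.684 -3.951 2.065
vertex 1.631 -3.116 2.938
endloop
endfacet
facet normal -0.837 0.319 0.444
outer loop
vertex 1.142 -2.891 1.855
vertex 1.631 -3.116 2.938
vertex 1.772 -2.03 2.425
endloop
endfacet
facet normal -0.735 0.655 -0.177
outer loop
vertex 1.142 -2.891 1.855
vertex 1.772 -2.03 2.425
vertex 1.912 -2.194 1.235
endloop
endfacet
facet normal -0.704 0.162 -0.692
outer loop
vertex 1.142 -2.891 1.855
vertex 1.912 -2.194 1.235
vertex 1.857 -3.381 1.013
endloop
endfacet
facet normal -0.787 -0.479 -0.389
outer loop
vertex 1.142 -2.891 1.855
vertex 1.857 -3.381 1.013
vertex 1.684 -3.951 2.065
endloop
endfacet
facet normal -0.268 0.440 0.857
outer loop
vertex 1.772 -2.03 2.425
vertex 1.631 -3.116 2.938
vertex 2.703 -2.559 2.987
endloop
endfacet
facet normal -0.320 -0.694 0.645
outer loop
vertex 1.631 -3.116 2.938
vertex 1.684 -3.951 2.065
vertex 2.648 -3.746 2.765
endloop
endfacet
facet normal -0.187 -0.851 -0.492
outer loop
vertex 1.684 -3.951 2.065
vertex 1.857 -3.381 1.013
vertex 2.788 -3.91 1.575
endloop
endfacet
facet normal -0.052 0.186 -0.981
outer loop
vertex 1.857 -3.381 1.013
vertex 1.912 -2.194 1.235
vertex 2.929 -2.824 1.062
endloop
endfacet
facet normal -0.102 0.984 -0.148
outer loop
vertex 1.912 -2.194 1.235
vertex 1.772 -2.03 2.425
vertex 2.876 -1.989 1.935
endloop
endfacet
facet normal 0.704 -0.162 0.692
outer loop
vertex 3.418 -3.049 2.145
vertex 2.703 -2.559 2.987
vertex 2.648 -3.746 2.765
endloop
endfacet
facet normal 0.735 -0.655 0.177
outer loop
vertex 3.418 -3.049 2.145
vertex 2.648 -3.746 2.765
vertex 2.788 -3.91 1.575
endloop
endfacet
facet normal 0.837 -0.319 -0.444
outer loop
vertex 3.418 -3.049 2.145
vertex 2.788 -3.91 1.575
vertex 2.929 -2.824 1.062
endloop
endfacet
facet normal 0.869 0.382 -0.313
outer loop
vertex 3.418 -3.049 2.145
vertex 2.929 -2.824 1.062
vertex 2.876 -1.989 1.935
endloop
endfacet
facet normal 0.787 0.479 0.389
outer loop
vertex 3.418 -3.049 2.145
vertex 2.876 -1.989 1.935
vertex 2.703 -2.559 2.987
endloop
endfacet
facet normal 0.052 -0.186 0.981
outer loop
vertex 2.648 -3.746 2.765
vertex 2.703 -2.559 2.987
vertex 1.631 -3.116 2.938
endloop
endfacet
facet normal 0.102 -0.984 0.148
outer loop
vertex 2.788 -3.91 1.575
vertex 2.648 -3.746 2.765
vertex 1.684 -3.951 2.065
endloop
endfacet
facet normal 0.268 -0.440 -0.857
outer loop
vertex 2.929 -2.824 1.062
vertex 2.788 -3.91 1.575
vertex 1.857 -3.381 1.013
endloop
endfacet
facet normal 0.320 0.694 -0.645
outer loop
vertex 2.876 -1.989 1.935
vertex 2.929 -2.824 1.062
vertex 1.912 -2.194 1.235
endloop
endfacet
facet normal 0.187 0.851 0.492
outer loop
vertex 2.703 -2.559 2.987
vertex 2.876 -1.989 1.935
vertex 1.772 -2.03 2.425
endloop
endfacet

endsolid


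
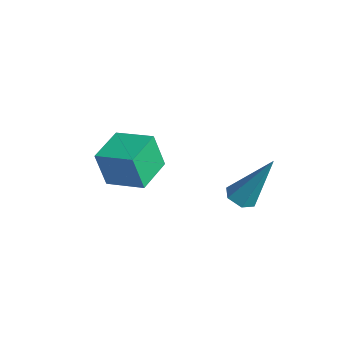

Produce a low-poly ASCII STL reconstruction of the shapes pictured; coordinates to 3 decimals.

solid 
facet normal -0.274 -0.400 -0.875
outer loop
vertex 1.161 3.132 -2.501
vertex 0.741 2.908 -2.267
vertex 0.701 3.393 -2.476
endloop
endfacet
facet normal 0.464 0.844 -0.271
outer loop
vertex 1.161 3.132 -2.501
vertex 0.701 3.393 -2.476
vertex 1.279 3.692 -0.553
endloop
endfacet
facet normal -0.275 -0.400 -0.874
outer loop
vertex 0.701 3.393 -2.476
vertex 0.741 2.908 -2.267
vertex 0.281 3.17 -2.242
endloop
endfacet
facet normal -0.468 0.884 0.003
outer loop
vertex 0.701 3.393 -2.476
vertex 0.281 3.17 -2.242
vertex 1.279 3.692 -0.553
endloop
endfacet
facet normal -0.275 -0.400 -0.874
outer loop
vertex 0.281 3.17 -2.242
vertex 0.741 2.908 -2.267
vertex 0.321 2.685 -2.033
endloop
endfacet
facet normal -0.871 0.132 0.474
outer loop
vertex 0.281 3.17 -2.242
vertex 0.321 2.685 -2.033
vertex 1.279 3.692 -0.553
endloop
endfacet
facet normal -0.275 -0.400 -0.874
outer loop
vertex 0.321 2.685 -2.033
vertex 0.741 2.908 -2.267
vertex 0.781 2.423 -2.058
endloop
endfacet
facet normal -0.340 -0.661 0.669
outer loop
vertex 0.321 2.685 -2.033
vertex 0.781 2.423 -2.058
vertex 1.279 3.692 -0.553
endloop
endfacet
facet normal -0.275 -0.400 -0.874
outer loop
vertex 0.781 2.423 -2.058
vertex 0.741 2.908 -2.267
vertex 1.201 2.646 -2.292
endloop
endfacet
facet normal 0.593 -0.702 0.395
outer loop
vertex 0.781 2.423 -2.058
vertex 1.201 2.646 -2.292
vertex 1.279 3.692 -0.553
endloop
endfacet
facet normal -0.275 -0.399 -0.875
outer loop
vertex 1.201 2.646 -2.292
vertex 0.741 2.908 -2.267
vertex 1.161 3.132 -2.501
endloop
endfacet
facet normal 0.996 0.050 -0.075
outer loop
vertex 1.201 2.646 -2.292
vertex 1.161 3.132 -2.501
vertex 1.279 3.692 -0.553
endloop
endfacet
facet normal -0.514 0.853 0.093
outer loop
vertex -3.779 1.293 -1.673
vertex -2.624 1.954 -1.344
vertex -3.565 1.563 -2.968
endloop
endfacet
facet normal -0.843 -0.482 -0.240
outer loop
vertex -2.856 0.386 -3.096
vertex -3.779 1.293 -1.673
vertex -3.565 1.563 -2.968
endloop
endfacet
facet normal -0.515 0.852 0.093
outer loop
vertex -3.565 1.563 -2.968
vertex -2.624 1.954 -1.344
vertex -2.411 2.224 -2.639
endloop
endfacet
facet normal 0.160 0.202 -0.966
outer loop
vertex -2.411 2.224 -2.639
vertex -2.856 0.386 -3.096
vertex -3.565 1.563 -2.968
endloop
endfacet
facet normal -0.160 -0.201 0.966
outer loop
vertex -3.779 1.293 -1.673
vertex -1.915 0.777 -1.472
vertex -2.624 1.954 -1.344
endloop
endfacet
facet normal -0.843 -0.482 -0.239
outer loop
vertex -3.069 0.116 -1.801
vertex -3.779 1.293 -1.673
vertex -2.856 0.386 -3.096
endloop
endfacet
facet normal -0.160 -0.202 0.966
outer loop
vertex -3.069 0.116 -1.801
vertex -1.915 0.777 -1.472
vertex -3.779 1.293 -1.673
endloop
endfacet
facet normal 0.843 0.482 0.239
outer loop
vertex -2.624 1.954 -1.344
vertex -1.915 0.777 -1.472
vertex -2.411 2.224 -2.639
endloop
endfacet
facet normal 0.160 0.202 -0.966
outer loop
vertex -1.701 1.047 -2.767
vertex -2.856 0.386 -3.096
vertex -2.411 2.224 -2.639
endloop
endfacet
facet normal 0.843 0.482 0.240
outer loop
vertex -2.411 2.224 -2.639
vertex -1.915 0.777 -1.472
vertex -1.701 1.047 -2.767
endloop
endfacet
facet normal 0.514 -0.852 -0.093
outer loop
vertex -1.701 1.047 -2.767
vertex -3.069 0.116 -1.801
vertex -2.856 0.386 -3.096
endloop
endfacet
facet normal 0.515 -0.852 -0.093
outer loop
vertex -1.915 0.777 -1.472
vertex -3.069 0.116 -1.801
vertex -1.701 1.047 -2.767
endloop
endfacet

endsolid


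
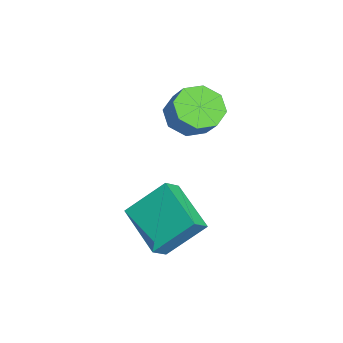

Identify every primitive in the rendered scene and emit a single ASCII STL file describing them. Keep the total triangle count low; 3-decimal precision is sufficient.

solid 
facet normal -0.598 0.520 -0.610
outer loop
vertex 2.206 -0.94 0.75
vertex 3.882 0.02 -0.074
vertex 2.349 -2.318 -0.565
endloop
endfacet
facet normal -0.798 -0.458 0.393
outer loop
vertex 2.858 -2.76 -0.046
vertex 2.206 -0.94 0.75
vertex 2.349 -2.318 -0.565
endloop
endfacet
facet normal -0.598 0.520 -0.610
outer loop
vertex 2.349 -2.318 -0.565
vertex 3.882 0.02 -0.074
vertex 4.025 -1.358 -1.389
endloop
endfacet
facet normal 0.075 -0.722 -0.688
outer loop
vertex 4.025 -1.358 -1.389
vertex 2.858 -2.76 -0.046
vertex 2.349 -2.318 -0.565
endloop
endfacet
facet normal -0.075 0.722 0.688
outer loop
vertex 2.206 -0.94 0.75
vertex 4.391 -0.422 0.445
vertex 3.882 0.02 -0.074
endloop
endfacet
facet normal -0.798 -0.458 0.393
outer loop
vertex 2.715 -1.382 1.269
vertex 2.206 -0.94 0.75
vertex 2.858 -2.76 -0.046
endloop
endfacet
facet normal -0.075 0.722 0.688
outer loop
vertex 2.715 -1.382 1.269
vertex 4.391 -0.422 0.445
vertex 2.206 -0.94 0.75
endloop
endfacet
facet normal 0.798 0.458 -0.393
outer loop
vertex 3.882 0.02 -0.074
vertex 4.391 -0.422 0.445
vertex 4.025 -1.358 -1.389
endloop
endfacet
facet normal 0.075 -0.722 -0.688
outer loop
vertex 4.534 -1.8 -0.87
vertex 2.858 -2.76 -0.046
vertex 4.025 -1.358 -1.389
endloop
endfacet
facet normal 0.798 0.458 -0.393
outer loop
vertex 4.025 -1.358 -1.389
vertex 4.391 -0.422 0.445
vertex 4.534 -1.8 -0.87
endloop
endfacet
facet normal 0.598 -0.520 0.610
outer loop
vertex 4.534 -1.8 -0.87
vertex 2.715 -1.382 1.269
vertex 2.858 -2.76 -0.046
endloop
endfacet
facet normal 0.598 -0.520 0.610
outer loop
vertex 4.391 -0.422 0.445
vertex 2.715 -1.382 1.269
vertex 4.534 -1.8 -0.87
endloop
endfacet
facet normal -0.606 -0.308 -0.733
outer loop
vertex 0.65 -0.683 2.206
vertex -0.115 -0.57 2.791
vertex 0.357 -0.002 2.162
endloop
endfacet
facet normal 0.690 0.253 -0.678
outer loop
vertex 0.65 -0.683 2.206
vertex 0.357 -0.002 2.162
vertex 1.36 -0.323 3.063
endloop
endfacet
facet normal 0.690 0.254 -0.678
outer loop
vertex 1.36 -0.323 3.063
vertex 0.357 -0.002 2.162
vertex 1.067 0.358 3.02
endloop
endfacet
facet normal 0.607 0.307 0.733
outer loop
vertex 1.36 -0.323 3.063
vertex 1.067 0.358 3.02
vertex 0.595 -0.21 3.649
endloop
endfacet
facet normal -0.607 -0.308 -0.733
outer loop
vertex 0.357 -0.002 2.162
vertex -0.115 -0.57 2.791
vertex -0.212 0.346 2.487
endloop
endfacet
facet normal 0.209 0.828 -0.520
outer loop
vertex 0.357 -0.002 2.162
vertex -0.212 0.346 2.487
vertex 1.067 0.358 3.02
endloop
endfacet
facet normal 0.209 0.828 -0.520
outer loop
vertex 1.067 0.358 3.02
vertex -0.212 0.346 2.487
vertex 0.498 0.706 3.345
endloop
endfacet
facet normal 0.607 0.308 0.733
outer loop
vertex 1.067 0.358 3.02
vertex 0.498 0.706 3.345
vertex 0.595 -0.21 3.649
endloop
endfacet
facet normal -0.607 -0.307 -0.733
outer loop
vertex -0.212 0.346 2.487
vertex -0.115 -0.57 2.791
vertex -0.724 0.158 2.99
endloop
endfacet
facet normal -0.394 0.917 -0.059
outer loop
vertex -0.212 0.346 2.487
vertex -0.724 0.158 2.99
vertex 0.498 0.706 3.345
endloop
endfacet
facet normal -0.394 0.917 -0.059
outer loop
vertex 0.498 0.706 3.345
vertex -0.724 0.158 2.99
vertex -0.015 0.518 3.848
endloop
endfacet
facet normal 0.606 0.308 0.733
outer loop
vertex 0.498 0.706 3.345
vertex -0.015 0.518 3.848
vertex 0.595 -0.21 3.649
endloop
endfacet
facet normal -0.607 -0.307 -0.733
outer loop
vertex -0.724 0.158 2.99
vertex -0.115 -0.57 2.791
vertex -0.88 -0.457 3.377
endloop
endfacet
facet normal -0.767 0.470 0.437
outer loop
vertex -0.724 0.158 2.99
vertex -0.88 -0.457 3.377
vertex -0.015 0.518 3.848
endloop
endfacet
facet normal -0.767 0.469 0.439
outer loop
vertex -0.015 0.518 3.848
vertex -0.88 -0.457 3.377
vertex -0.17 -0.097 4.234
endloop
endfacet
facet normal 0.606 0.308 0.733
outer loop
vertex -0.015 0.518 3.848
vertex -0.17 -0.097 4.234
vertex 0.595 -0.21 3.649
endloop
endfacet
facet normal -0.607 -0.307 -0.733
outer loop
vertex -0.88 -0.457 3.377
vertex -0.115 -0.57 2.791
vertex -0.587 -1.138 3.42
endloop
endfacet
facet normal -0.690 -0.254 0.678
outer loop
vertex -0.88 -0.457 3.377
vertex -0.587 -1.138 3.42
vertex -0.17 -0.097 4.234
endloop
endfacet
facet normal -0.690 -0.253 0.678
outer loop
vertex -0.17 -0.097 4.234
vertex -0.587 -1.138 3.42
vertex 0.123 -0.778 4.278
endloop
endfacet
facet normal 0.606 0.308 0.733
outer loop
vertex -0.17 -0.097 4.234
vertex 0.123 -0.778 4.278
vertex 0.595 -0.21 3.649
endloop
endfacet
facet normal -0.607 -0.308 -0.733
outer loop
vertex -0.587 -1.138 3.42
vertex -0.115 -0.57 2.791
vertex -0.018 -1.486 3.095
endloop
endfacet
facet normal -0.209 -0.828 0.520
outer loop
vertex -0.587 -1.138 3.42
vertex -0.018 -1.486 3.095
vertex 0.123 -0.778 4.278
endloop
endfacet
facet normal -0.209 -0.828 0.520
outer loop
vertex 0.123 -0.778 4.278
vertex -0.018 -1.486 3.095
vertex 0.692 -1.126 3.953
endloop
endfacet
facet normal 0.607 0.308 0.733
outer loop
vertex 0.123 -0.778 4.278
vertex 0.692 -1.126 3.953
vertex 0.595 -0.21 3.649
endloop
endfacet
facet normal -0.606 -0.308 -0.733
outer loop
vertex -0.018 -1.486 3.095
vertex -0.115 -0.57 2.791
vertex 0.495 -1.298 2.592
endloop
endfacet
facet normal 0.394 -0.917 0.059
outer loop
vertex -0.018 -1.486 3.095
vertex 0.495 -1.298 2.592
vertex 0.692 -1.126 3.953
endloop
endfacet
facet normal 0.394 -0.917 0.059
outer loop
vertex 0.692 -1.126 3.953
vertex 0.495 -1.298 2.592
vertex 1.204 -0.938 3.45
endloop
endfacet
facet normal 0.607 0.307 0.733
outer loop
vertex 0.692 -1.126 3.953
vertex 1.204 -0.938 3.45
vertex 0.595 -0.21 3.649
endloop
endfacet
facet normal -0.606 -0.308 -0.733
outer loop
vertex 0.495 -1.298 2.592
vertex -0.115 -0.57 2.791
vertex 0.65 -0.683 2.206
endloop
endfacet
facet normal 0.768 -0.468 -0.438
outer loop
vertex 0.495 -1.298 2.592
vertex 0.65 -0.683 2.206
vertex 1.204 -0.938 3.45
endloop
endfacet
facet normal 0.767 -0.470 -0.438
outer loop
vertex 1.204 -0.938 3.45
vertex 0.65 -0.683 2.206
vertex 1.36 -0.323 3.063
endloop
endfacet
facet normal 0.607 0.307 0.733
outer loop
vertex 1.204 -0.938 3.45
vertex 1.36 -0.323 3.063
vertex 0.595 -0.21 3.649
endloop
endfacet

endsolid


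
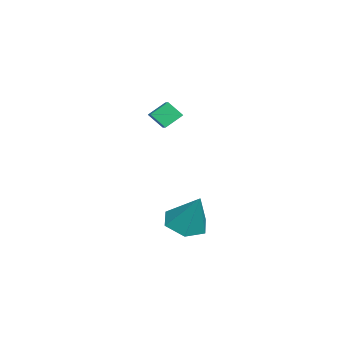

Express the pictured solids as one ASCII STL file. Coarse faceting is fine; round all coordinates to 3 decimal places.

solid 
facet normal -0.353 -0.353 -0.866
outer loop
vertex 1.81 -2.568 -3.94
vertex 0.881 -2.65 -3.528
vertex 1.158 -1.786 -3.993
endloop
endfacet
facet normal 0.768 0.633 -0.101
outer loop
vertex 1.81 -2.568 -3.94
vertex 1.158 -1.786 -3.993
vertex 1.579 -1.95 -1.812
endloop
endfacet
facet normal -0.353 -0.353 -0.866
outer loop
vertex 1.158 -1.786 -3.993
vertex 0.881 -2.65 -3.528
vertex 0.228 -1.868 -3.581
endloop
endfacet
facet normal -0.050 0.995 0.085
outer loop
vertex 1.158 -1.786 -3.993
vertex 0.228 -1.868 -3.581
vertex 1.579 -1.95 -1.812
endloop
endfacet
facet normal -0.353 -0.354 -0.866
outer loop
vertex 0.228 -1.868 -3.581
vertex 0.881 -2.65 -3.528
vertex -0.049 -2.732 -3.115
endloop
endfacet
facet normal -0.674 0.506 0.538
outer loop
vertex 0.228 -1.868 -3.581
vertex -0.049 -2.732 -3.115
vertex 1.579 -1.95 -1.812
endloop
endfacet
facet normal -0.353 -0.354 -0.866
outer loop
vertex -0.049 -2.732 -3.115
vertex 0.881 -2.65 -3.528
vertex 0.604 -3.514 -3.062
endloop
endfacet
facet normal -0.479 -0.346 0.807
outer loop
vertex -0.049 -2.732 -3.115
vertex 0.604 -3.514 -3.062
vertex 1.579 -1.95 -1.812
endloop
endfacet
facet normal -0.353 -0.354 -0.866
outer loop
vertex 0.604 -3.514 -3.062
vertex 0.881 -2.65 -3.528
vertex 1.533 -3.432 -3.474
endloop
endfacet
facet normal 0.338 -0.707 0.621
outer loop
vertex 0.604 -3.514 -3.062
vertex 1.533 -3.432 -3.474
vertex 1.579 -1.95 -1.812
endloop
endfacet
facet normal -0.353 -0.354 -0.866
outer loop
vertex 1.533 -3.432 -3.474
vertex 0.881 -2.65 -3.528
vertex 1.81 -2.568 -3.94
endloop
endfacet
facet normal 0.961 -0.218 0.168
outer loop
vertex 1.533 -3.432 -3.474
vertex 1.81 -2.568 -3.94
vertex 1.579 -1.95 -1.812
endloop
endfacet
facet normal -0.407 0.691 0.598
outer loop
vertex -0.929 -3.717 2.694
vertex -0.128 -3.497 2.985
vertex -0.855 -3.079 2.007
endloop
endfacet
facet normal -0.910 -0.250 -0.330
outer loop
vertex -0.452 -3.763 1.415
vertex -0.929 -3.717 2.694
vertex -0.855 -3.079 2.007
endloop
endfacet
facet normal -0.407 0.691 0.598
outer loop
vertex -0.855 -3.079 2.007
vertex -0.128 -3.497 2.985
vertex -0.054 -2.859 2.298
endloop
endfacet
facet normal 0.079 0.679 -0.730
outer loop
vertex -0.054 -2.859 2.298
vertex -0.452 -3.763 1.415
vertex -0.855 -3.079 2.007
endloop
endfacet
facet normal -0.079 -0.679 0.730
outer loop
vertex -0.929 -3.717 2.694
vertex 0.275 -4.181 2.393
vertex -0.128 -3.497 2.985
endloop
endfacet
facet normal -0.910 -0.250 -0.330
outer loop
vertex -0.526 -4.401 2.102
vertex -0.929 -3.717 2.694
vertex -0.452 -3.763 1.415
endloop
endfacet
facet normal -0.079 -0.679 0.730
outer loop
vertex -0.526 -4.401 2.102
vertex 0.275 -4.181 2.393
vertex -0.929 -3.717 2.694
endloop
endfacet
facet normal 0.910 0.250 0.330
outer loop
vertex -0.128 -3.497 2.985
vertex 0.275 -4.181 2.393
vertex -0.054 -2.859 2.298
endloop
endfacet
facet normal 0.079 0.679 -0.730
outer loop
vertex 0.349 -3.543 1.706
vertex -0.452 -3.763 1.415
vertex -0.054 -2.859 2.298
endloop
endfacet
facet normal 0.910 0.250 0.330
outer loop
vertex -0.054 -2.859 2.298
vertex 0.275 -4.181 2.393
vertex 0.349 -3.543 1.706
endloop
endfacet
facet normal 0.407 -0.691 -0.598
outer loop
vertex 0.349 -3.543 1.706
vertex -0.526 -4.401 2.102
vertex -0.452 -3.763 1.415
endloop
endfacet
facet normal 0.407 -0.691 -0.598
outer loop
vertex 0.275 -4.181 2.393
vertex -0.526 -4.401 2.102
vertex 0.349 -3.543 1.706
endloop
endfacet

endsolid


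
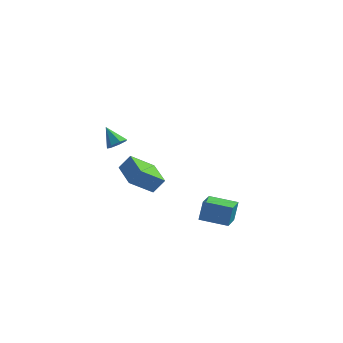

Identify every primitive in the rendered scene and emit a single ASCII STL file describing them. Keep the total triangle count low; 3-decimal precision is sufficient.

solid 
facet normal 0.633 -0.313 -0.708
outer loop
vertex -2.439 -2.648 2.897
vertex -2.778 -2.284 2.433
vertex -2.251 -2.094 2.82
endloop
endfacet
facet normal 0.400 -0.008 0.916
outer loop
vertex -2.439 -2.648 2.897
vertex -2.251 -2.094 2.82
vertex -3.682 -1.836 3.447
endloop
endfacet
facet normal 0.633 -0.312 -0.708
outer loop
vertex -2.251 -2.094 2.82
vertex -2.778 -2.284 2.433
vertex -2.46 -1.683 2.452
endloop
endfacet
facet normal 0.384 0.717 0.582
outer loop
vertex -2.251 -2.094 2.82
vertex -2.46 -1.683 2.452
vertex -3.682 -1.836 3.447
endloop
endfacet
facet normal 0.633 -0.312 -0.709
outer loop
vertex -2.46 -1.683 2.452
vertex -2.778 -2.284 2.433
vertex -2.908 -1.724 2.07
endloop
endfacet
facet normal -0.108 0.994 0.020
outer loop
vertex -2.46 -1.683 2.452
vertex -2.908 -1.724 2.07
vertex -3.682 -1.836 3.447
endloop
endfacet
facet normal 0.632 -0.313 -0.709
outer loop
vertex -2.908 -1.724 2.07
vertex -2.778 -2.284 2.433
vertex -3.258 -2.187 1.962
endloop
endfacet
facet normal -0.707 0.616 -0.347
outer loop
vertex -2.908 -1.724 2.07
vertex -3.258 -2.187 1.962
vertex -3.682 -1.836 3.447
endloop
endfacet
facet normal 0.632 -0.312 -0.709
outer loop
vertex -3.258 -2.187 1.962
vertex -2.778 -2.284 2.433
vertex -3.246 -2.723 2.209
endloop
endfacet
facet normal -0.961 -0.133 -0.243
outer loop
vertex -3.258 -2.187 1.962
vertex -3.246 -2.723 2.209
vertex -3.682 -1.836 3.447
endloop
endfacet
facet normal 0.633 -0.313 -0.708
outer loop
vertex -3.246 -2.723 2.209
vertex -2.778 -2.284 2.433
vertex -2.882 -2.928 2.625
endloop
endfacet
facet normal -0.679 -0.689 0.254
outer loop
vertex -3.246 -2.723 2.209
vertex -2.882 -2.928 2.625
vertex -3.682 -1.836 3.447
endloop
endfacet
facet normal 0.633 -0.313 -0.708
outer loop
vertex -2.882 -2.928 2.625
vertex -2.778 -2.284 2.433
vertex -2.439 -2.648 2.897
endloop
endfacet
facet normal -0.073 -0.633 0.770
outer loop
vertex -2.882 -2.928 2.625
vertex -2.439 -2.648 2.897
vertex -3.682 -1.836 3.447
endloop
endfacet
facet normal -0.641 0.762 0.092
outer loop
vertex -5.397 4.023 -3.607
vertex -4.766 4.438 -2.649
vertex -4.239 5.146 -4.856
endloop
endfacet
facet normal -0.517 -0.340 -0.785
outer loop
vertex -2.874 3.522 -5.051
vertex -5.397 4.023 -3.607
vertex -4.239 5.146 -4.856
endloop
endfacet
facet normal -0.641 0.762 0.092
outer loop
vertex -4.239 5.146 -4.856
vertex -4.766 4.438 -2.649
vertex -3.608 5.561 -3.897
endloop
endfacet
facet normal 0.568 0.551 -0.612
outer loop
vertex -3.608 5.561 -3.897
vertex -2.874 3.522 -5.051
vertex -4.239 5.146 -4.856
endloop
endfacet
facet normal -0.568 -0.551 0.612
outer loop
vertex -5.397 4.023 -3.607
vertex -3.401 2.814 -2.844
vertex -4.766 4.438 -2.649
endloop
endfacet
facet normal -0.517 -0.340 -0.786
outer loop
vertex -4.032 2.399 -3.803
vertex -5.397 4.023 -3.607
vertex -2.874 3.522 -5.051
endloop
endfacet
facet normal -0.568 -0.551 0.612
outer loop
vertex -4.032 2.399 -3.803
vertex -3.401 2.814 -2.844
vertex -5.397 4.023 -3.607
endloop
endfacet
facet normal 0.517 0.340 0.786
outer loop
vertex -4.766 4.438 -2.649
vertex -3.401 2.814 -2.844
vertex -3.608 5.561 -3.897
endloop
endfacet
facet normal 0.567 0.551 -0.612
outer loop
vertex -2.243 3.937 -4.093
vertex -2.874 3.522 -5.051
vertex -3.608 5.561 -3.897
endloop
endfacet
facet normal 0.517 0.340 0.785
outer loop
vertex -3.608 5.561 -3.897
vertex -3.401 2.814 -2.844
vertex -2.243 3.937 -4.093
endloop
endfacet
facet normal 0.641 -0.762 -0.092
outer loop
vertex -2.243 3.937 -4.093
vertex -4.032 2.399 -3.803
vertex -2.874 3.522 -5.051
endloop
endfacet
facet normal 0.641 -0.762 -0.092
outer loop
vertex -3.401 2.814 -2.844
vertex -4.032 2.399 -3.803
vertex -2.243 3.937 -4.093
endloop
endfacet
facet normal -0.991 -0.074 0.115
outer loop
vertex 2.888 -3.22 -0.684
vertex 2.734 -1.781 -1.077
vertex 2.763 -3.592 -1.997
endloop
endfacet
facet normal 0.103 -0.960 0.262
outer loop
vertex 4.526 -3.459 -2.203
vertex 2.888 -3.22 -0.684
vertex 2.763 -3.592 -1.997
endloop
endfacet
facet normal -0.991 -0.074 0.115
outer loop
vertex 2.763 -3.592 -1.997
vertex 2.734 -1.781 -1.077
vertex 2.609 -2.153 -2.39
endloop
endfacet
facet normal -0.091 -0.271 -0.958
outer loop
vertex 2.609 -2.153 -2.39
vertex 4.526 -3.459 -2.203
vertex 2.763 -3.592 -1.997
endloop
endfacet
facet normal 0.091 0.271 0.958
outer loop
vertex 2.888 -3.22 -0.684
vertex 4.497 -1.648 -1.283
vertex 2.734 -1.781 -1.077
endloop
endfacet
facet normal 0.103 -0.960 0.262
outer loop
vertex 4.651 -3.087 -0.89
vertex 2.888 -3.22 -0.684
vertex 4.526 -3.459 -2.203
endloop
endfacet
facet normal 0.091 0.271 0.958
outer loop
vertex 4.651 -3.087 -0.89
vertex 4.497 -1.648 -1.283
vertex 2.888 -3.22 -0.684
endloop
endfacet
facet normal -0.103 0.960 -0.262
outer loop
vertex 2.734 -1.781 -1.077
vertex 4.497 -1.648 -1.283
vertex 2.609 -2.153 -2.39
endloop
endfacet
facet normal -0.091 -0.271 -0.958
outer loop
vertex 4.372 -2.02 -2.596
vertex 4.526 -3.459 -2.203
vertex 2.609 -2.153 -2.39
endloop
endfacet
facet normal -0.103 0.960 -0.262
outer loop
vertex 2.609 -2.153 -2.39
vertex 4.497 -1.648 -1.283
vertex 4.372 -2.02 -2.596
endloop
endfacet
facet normal 0.991 0.074 -0.115
outer loop
vertex 4.372 -2.02 -2.596
vertex 4.651 -3.087 -0.89
vertex 4.526 -3.459 -2.203
endloop
endfacet
facet normal 0.991 0.074 -0.115
outer loop
vertex 4.497 -1.648 -1.283
vertex 4.651 -3.087 -0.89
vertex 4.372 -2.02 -2.596
endloop
endfacet

endsolid


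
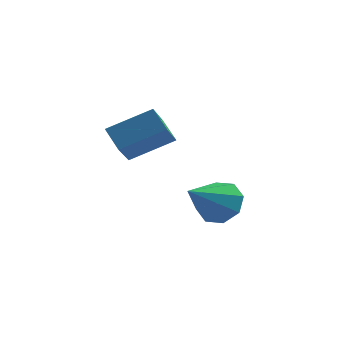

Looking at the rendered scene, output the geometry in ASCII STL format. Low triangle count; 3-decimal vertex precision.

solid 
facet normal -0.817 -0.341 -0.465
outer loop
vertex -1.548 2.361 2.214
vertex -1.528 3.247 1.529
vertex -1.029 1.904 1.638
endloop
endfacet
facet normal -0.018 -0.791 0.612
outer loop
vertex 0.188 2.413 2.331
vertex -1.548 2.361 2.214
vertex -1.029 1.904 1.638
endloop
endfacet
facet normal -0.817 -0.341 -0.465
outer loop
vertex -1.029 1.904 1.638
vertex -1.528 3.247 1.529
vertex -1.009 2.79 0.953
endloop
endfacet
facet normal 0.577 -0.508 -0.640
outer loop
vertex -1.009 2.79 0.953
vertex 0.188 2.413 2.331
vertex -1.029 1.904 1.638
endloop
endfacet
facet normal -0.577 0.508 0.640
outer loop
vertex -1.548 2.361 2.214
vertex -0.311 3.756 2.222
vertex -1.528 3.247 1.529
endloop
endfacet
facet normal -0.018 -0.791 0.612
outer loop
vertex -0.331 2.87 2.907
vertex -1.548 2.361 2.214
vertex 0.188 2.413 2.331
endloop
endfacet
facet normal -0.577 0.508 0.640
outer loop
vertex -0.331 2.87 2.907
vertex -0.311 3.756 2.222
vertex -1.548 2.361 2.214
endloop
endfacet
facet normal 0.018 0.791 -0.612
outer loop
vertex -1.528 3.247 1.529
vertex -0.311 3.756 2.222
vertex -1.009 2.79 0.953
endloop
endfacet
facet normal 0.577 -0.508 -0.640
outer loop
vertex 0.208 3.299 1.646
vertex 0.188 2.413 2.331
vertex -1.009 2.79 0.953
endloop
endfacet
facet normal 0.018 0.791 -0.612
outer loop
vertex -1.009 2.79 0.953
vertex -0.311 3.756 2.222
vertex 0.208 3.299 1.646
endloop
endfacet
facet normal 0.817 0.341 0.465
outer loop
vertex 0.208 3.299 1.646
vertex -0.331 2.87 2.907
vertex 0.188 2.413 2.331
endloop
endfacet
facet normal 0.817 0.341 0.465
outer loop
vertex -0.311 3.756 2.222
vertex -0.331 2.87 2.907
vertex 0.208 3.299 1.646
endloop
endfacet
facet normal 0.352 0.780 -0.517
outer loop
vertex 1.513 4.748 -0.416
vertex 1.169 4.463 -1.08
vertex 0.942 4.956 -0.491
endloop
endfacet
facet normal -0.067 0.171 0.983
outer loop
vertex 1.513 4.748 -0.416
vertex 0.942 4.956 -0.491
vertex 0.571 3.137 -0.2
endloop
endfacet
facet normal 0.352 0.780 -0.517
outer loop
vertex 0.942 4.956 -0.491
vertex 1.169 4.463 -1.08
vertex 0.504 4.875 -0.911
endloop
endfacet
facet normal -0.694 0.250 0.675
outer loop
vertex 0.942 4.956 -0.491
vertex 0.504 4.875 -0.911
vertex 0.571 3.137 -0.2
endloop
endfacet
facet normal 0.352 0.780 -0.517
outer loop
vertex 0.504 4.875 -0.911
vertex 1.169 4.463 -1.08
vertex 0.455 4.553 -1.43
endloop
endfacet
facet normal -0.996 0.000 0.094
outer loop
vertex 0.504 4.875 -0.911
vertex 0.455 4.553 -1.43
vertex 0.571 3.137 -0.2
endloop
endfacet
facet normal 0.352 0.779 -0.518
outer loop
vertex 0.455 4.553 -1.43
vertex 1.169 4.463 -1.08
vertex 0.824 4.178 -1.743
endloop
endfacet
facet normal -0.797 -0.432 -0.422
outer loop
vertex 0.455 4.553 -1.43
vertex 0.824 4.178 -1.743
vertex 0.571 3.137 -0.2
endloop
endfacet
facet normal 0.351 0.780 -0.518
outer loop
vertex 0.824 4.178 -1.743
vertex 1.169 4.463 -1.08
vertex 1.395 3.971 -1.668
endloop
endfacet
facet normal -0.213 -0.793 -0.570
outer loop
vertex 0.824 4.178 -1.743
vertex 1.395 3.971 -1.668
vertex 0.571 3.137 -0.2
endloop
endfacet
facet normal 0.351 0.780 -0.518
outer loop
vertex 1.395 3.971 -1.668
vertex 1.169 4.463 -1.08
vertex 1.834 4.052 -1.248
endloop
endfacet
facet normal 0.413 -0.872 -0.263
outer loop
vertex 1.395 3.971 -1.668
vertex 1.834 4.052 -1.248
vertex 0.571 3.137 -0.2
endloop
endfacet
facet normal 0.351 0.780 -0.518
outer loop
vertex 1.834 4.052 -1.248
vertex 1.169 4.463 -1.08
vertex 1.882 4.374 -0.73
endloop
endfacet
facet normal 0.715 -0.621 0.320
outer loop
vertex 1.834 4.052 -1.248
vertex 1.882 4.374 -0.73
vertex 0.571 3.137 -0.2
endloop
endfacet
facet normal 0.351 0.781 -0.517
outer loop
vertex 1.882 4.374 -0.73
vertex 1.169 4.463 -1.08
vertex 1.513 4.748 -0.416
endloop
endfacet
facet normal 0.517 -0.190 0.834
outer loop
vertex 1.882 4.374 -0.73
vertex 1.513 4.748 -0.416
vertex 0.571 3.137 -0.2
endloop
endfacet

endsolid
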